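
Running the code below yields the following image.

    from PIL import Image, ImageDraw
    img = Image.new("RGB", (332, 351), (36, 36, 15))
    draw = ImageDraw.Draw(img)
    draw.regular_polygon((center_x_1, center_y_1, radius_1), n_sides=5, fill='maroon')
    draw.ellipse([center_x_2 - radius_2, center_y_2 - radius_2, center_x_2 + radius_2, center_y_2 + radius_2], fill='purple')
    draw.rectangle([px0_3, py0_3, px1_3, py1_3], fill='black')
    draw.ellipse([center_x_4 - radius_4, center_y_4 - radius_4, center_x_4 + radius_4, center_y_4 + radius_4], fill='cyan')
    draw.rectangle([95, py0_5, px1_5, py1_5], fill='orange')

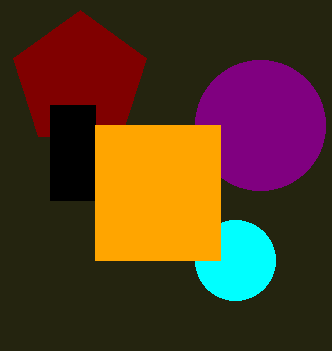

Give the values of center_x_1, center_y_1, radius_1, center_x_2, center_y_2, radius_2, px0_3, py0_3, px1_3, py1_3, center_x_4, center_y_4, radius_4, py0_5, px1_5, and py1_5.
center_x_1 = 80, center_y_1 = 80, radius_1 = 70, center_x_2 = 260, center_y_2 = 125, radius_2 = 65, px0_3 = 50, py0_3 = 105, px1_3 = 95, py1_3 = 200, center_x_4 = 235, center_y_4 = 260, radius_4 = 40, py0_5 = 125, px1_5 = 220, py1_5 = 260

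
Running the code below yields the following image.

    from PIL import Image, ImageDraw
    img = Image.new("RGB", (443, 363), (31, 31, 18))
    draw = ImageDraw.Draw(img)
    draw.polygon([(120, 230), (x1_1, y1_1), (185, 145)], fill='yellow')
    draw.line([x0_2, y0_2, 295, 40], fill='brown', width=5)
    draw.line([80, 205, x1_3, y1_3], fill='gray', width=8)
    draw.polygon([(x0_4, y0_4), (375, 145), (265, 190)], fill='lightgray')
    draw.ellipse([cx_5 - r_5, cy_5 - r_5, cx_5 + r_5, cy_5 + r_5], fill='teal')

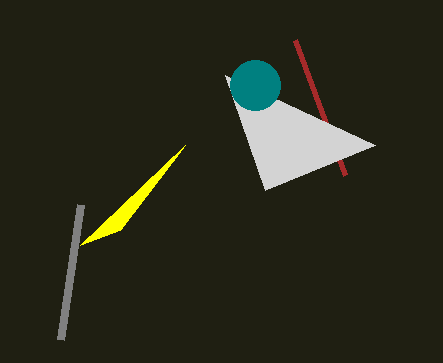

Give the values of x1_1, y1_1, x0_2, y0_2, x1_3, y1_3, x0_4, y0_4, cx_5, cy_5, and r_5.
x1_1 = 80; y1_1 = 245; x0_2 = 345; y0_2 = 175; x1_3 = 60; y1_3 = 340; x0_4 = 225; y0_4 = 75; cx_5 = 255; cy_5 = 85; r_5 = 25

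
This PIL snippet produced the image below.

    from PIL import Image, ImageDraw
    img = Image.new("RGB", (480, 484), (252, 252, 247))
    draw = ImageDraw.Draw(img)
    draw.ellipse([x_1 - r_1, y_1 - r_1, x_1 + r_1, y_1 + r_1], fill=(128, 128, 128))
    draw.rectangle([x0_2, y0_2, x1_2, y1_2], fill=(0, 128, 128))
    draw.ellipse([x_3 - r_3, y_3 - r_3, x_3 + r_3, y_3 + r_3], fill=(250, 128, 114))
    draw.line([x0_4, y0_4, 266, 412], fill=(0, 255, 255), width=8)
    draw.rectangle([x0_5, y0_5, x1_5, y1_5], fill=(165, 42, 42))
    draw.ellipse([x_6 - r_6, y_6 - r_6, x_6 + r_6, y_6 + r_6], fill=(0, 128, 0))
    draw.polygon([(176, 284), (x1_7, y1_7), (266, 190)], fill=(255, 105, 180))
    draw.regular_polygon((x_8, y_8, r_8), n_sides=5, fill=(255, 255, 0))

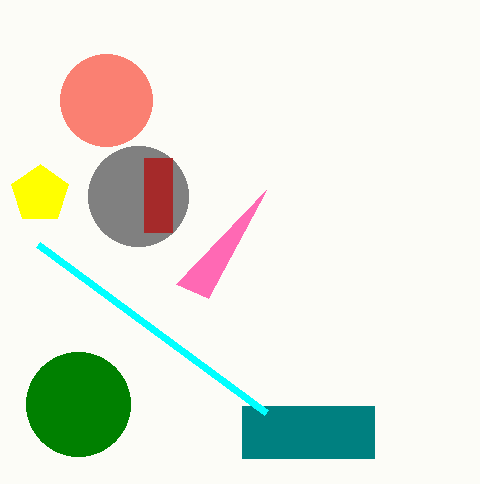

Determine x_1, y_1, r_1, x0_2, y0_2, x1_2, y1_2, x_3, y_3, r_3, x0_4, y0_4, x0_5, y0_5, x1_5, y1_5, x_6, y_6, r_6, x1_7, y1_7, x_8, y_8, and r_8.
x_1 = 138; y_1 = 196; r_1 = 50; x0_2 = 242; y0_2 = 406; x1_2 = 374; y1_2 = 458; x_3 = 106; y_3 = 100; r_3 = 46; x0_4 = 38; y0_4 = 244; x0_5 = 144; y0_5 = 158; x1_5 = 172; y1_5 = 232; x_6 = 78; y_6 = 404; r_6 = 52; x1_7 = 208; y1_7 = 298; x_8 = 40; y_8 = 194; r_8 = 30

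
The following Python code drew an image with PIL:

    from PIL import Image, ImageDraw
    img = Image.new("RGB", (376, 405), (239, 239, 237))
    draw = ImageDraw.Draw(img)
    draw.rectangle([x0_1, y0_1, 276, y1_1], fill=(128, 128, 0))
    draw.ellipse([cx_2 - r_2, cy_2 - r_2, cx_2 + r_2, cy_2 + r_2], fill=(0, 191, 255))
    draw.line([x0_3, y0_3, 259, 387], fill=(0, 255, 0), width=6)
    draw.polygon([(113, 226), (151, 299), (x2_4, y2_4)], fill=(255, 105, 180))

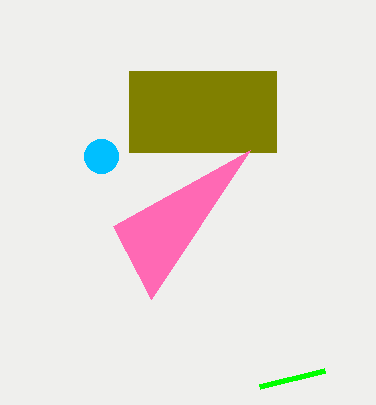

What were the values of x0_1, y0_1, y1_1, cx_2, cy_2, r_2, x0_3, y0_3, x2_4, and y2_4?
x0_1 = 129
y0_1 = 71
y1_1 = 152
cx_2 = 101
cy_2 = 156
r_2 = 17
x0_3 = 324
y0_3 = 371
x2_4 = 250
y2_4 = 150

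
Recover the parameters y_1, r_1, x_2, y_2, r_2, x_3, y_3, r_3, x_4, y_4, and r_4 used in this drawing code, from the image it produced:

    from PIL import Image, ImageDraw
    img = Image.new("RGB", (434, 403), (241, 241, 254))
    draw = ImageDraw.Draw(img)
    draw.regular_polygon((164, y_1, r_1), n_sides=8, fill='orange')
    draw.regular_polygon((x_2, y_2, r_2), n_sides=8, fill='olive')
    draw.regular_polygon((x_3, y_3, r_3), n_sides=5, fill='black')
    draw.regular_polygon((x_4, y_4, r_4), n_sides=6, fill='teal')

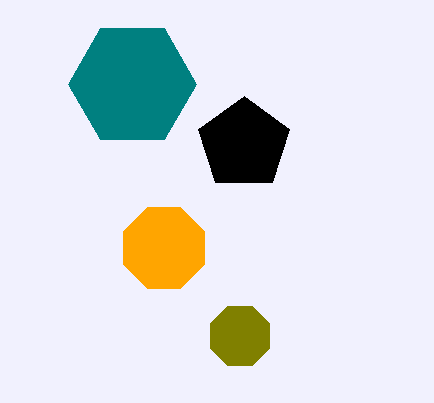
y_1 = 248; r_1 = 44; x_2 = 240; y_2 = 336; r_2 = 32; x_3 = 244; y_3 = 144; r_3 = 48; x_4 = 132; y_4 = 84; r_4 = 64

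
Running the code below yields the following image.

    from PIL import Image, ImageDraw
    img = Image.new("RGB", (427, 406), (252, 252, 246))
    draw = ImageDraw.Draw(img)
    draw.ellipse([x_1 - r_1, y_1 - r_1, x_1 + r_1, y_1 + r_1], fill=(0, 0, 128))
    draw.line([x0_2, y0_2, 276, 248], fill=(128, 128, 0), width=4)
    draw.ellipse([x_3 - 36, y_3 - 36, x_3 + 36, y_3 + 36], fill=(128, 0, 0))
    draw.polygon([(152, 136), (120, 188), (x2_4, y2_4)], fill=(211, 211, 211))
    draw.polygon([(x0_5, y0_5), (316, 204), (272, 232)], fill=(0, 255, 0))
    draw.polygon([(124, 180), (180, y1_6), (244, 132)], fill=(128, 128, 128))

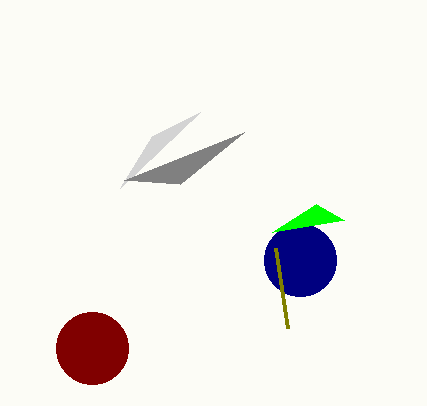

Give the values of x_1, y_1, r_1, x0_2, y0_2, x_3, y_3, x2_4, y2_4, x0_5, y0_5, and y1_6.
x_1 = 300, y_1 = 260, r_1 = 36, x0_2 = 288, y0_2 = 328, x_3 = 92, y_3 = 348, x2_4 = 200, y2_4 = 112, x0_5 = 344, y0_5 = 220, y1_6 = 184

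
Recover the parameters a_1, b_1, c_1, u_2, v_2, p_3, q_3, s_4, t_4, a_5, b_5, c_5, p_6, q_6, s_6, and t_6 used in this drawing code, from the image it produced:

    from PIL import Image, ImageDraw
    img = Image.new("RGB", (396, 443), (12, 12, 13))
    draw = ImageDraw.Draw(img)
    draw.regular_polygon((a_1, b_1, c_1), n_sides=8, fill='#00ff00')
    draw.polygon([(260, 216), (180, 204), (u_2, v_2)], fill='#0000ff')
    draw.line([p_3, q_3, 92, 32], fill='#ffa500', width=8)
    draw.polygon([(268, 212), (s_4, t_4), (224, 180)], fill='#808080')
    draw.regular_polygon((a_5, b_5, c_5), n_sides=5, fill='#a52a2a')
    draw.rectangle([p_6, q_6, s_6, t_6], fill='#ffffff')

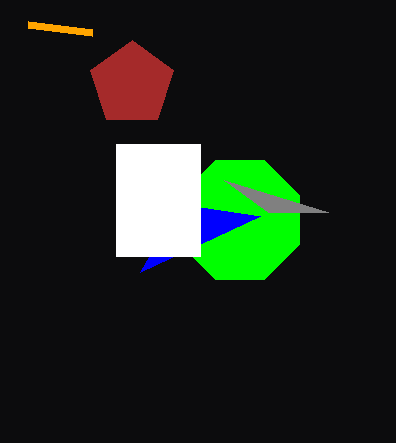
a_1 = 240; b_1 = 220; c_1 = 64; u_2 = 140; v_2 = 272; p_3 = 28; q_3 = 24; s_4 = 328; t_4 = 212; a_5 = 132; b_5 = 84; c_5 = 44; p_6 = 116; q_6 = 144; s_6 = 200; t_6 = 256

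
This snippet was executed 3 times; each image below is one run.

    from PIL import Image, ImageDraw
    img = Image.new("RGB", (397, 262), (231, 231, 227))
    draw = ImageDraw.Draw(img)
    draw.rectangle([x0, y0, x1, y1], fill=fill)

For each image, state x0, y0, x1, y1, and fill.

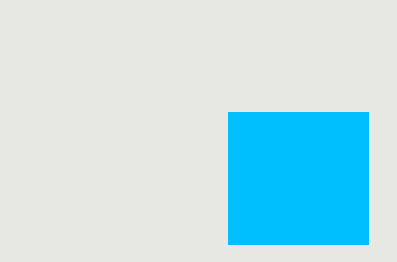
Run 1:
x0 = 228, y0 = 112, x1 = 368, y1 = 244, fill = 'deepskyblue'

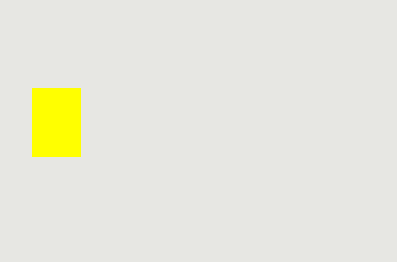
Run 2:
x0 = 32; y0 = 88; x1 = 80; y1 = 156; fill = 'yellow'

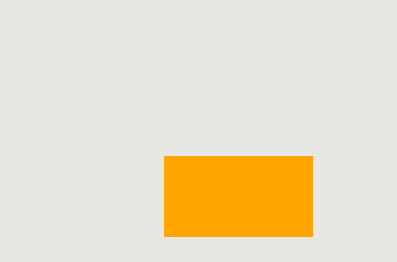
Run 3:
x0 = 164; y0 = 156; x1 = 312; y1 = 236; fill = 'orange'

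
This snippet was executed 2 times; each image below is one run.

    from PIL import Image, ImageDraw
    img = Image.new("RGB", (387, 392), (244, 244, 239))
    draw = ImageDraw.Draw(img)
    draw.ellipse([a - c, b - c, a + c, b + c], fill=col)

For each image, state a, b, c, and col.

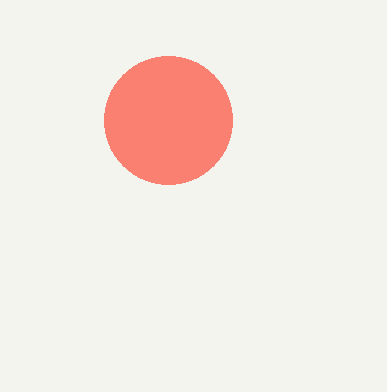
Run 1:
a = 168
b = 120
c = 64
col = 'salmon'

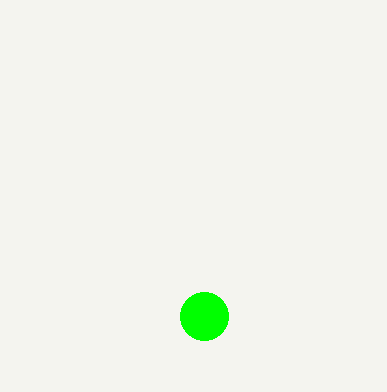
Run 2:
a = 204; b = 316; c = 24; col = 'lime'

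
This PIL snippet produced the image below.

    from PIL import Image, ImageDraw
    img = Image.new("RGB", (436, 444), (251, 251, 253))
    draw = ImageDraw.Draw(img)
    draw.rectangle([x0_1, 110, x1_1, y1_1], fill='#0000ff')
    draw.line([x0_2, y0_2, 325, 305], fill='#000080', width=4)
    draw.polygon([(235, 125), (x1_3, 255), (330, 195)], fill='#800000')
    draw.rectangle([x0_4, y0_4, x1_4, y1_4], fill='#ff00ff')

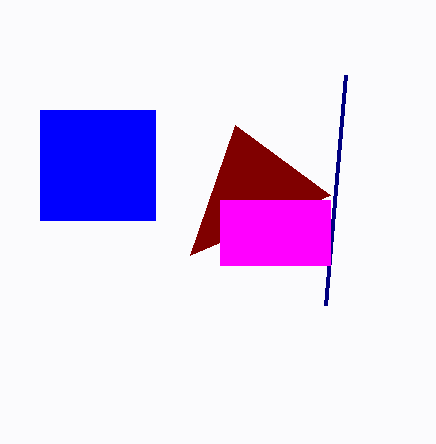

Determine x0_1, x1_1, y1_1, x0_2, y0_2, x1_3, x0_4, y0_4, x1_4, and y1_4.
x0_1 = 40; x1_1 = 155; y1_1 = 220; x0_2 = 345; y0_2 = 75; x1_3 = 190; x0_4 = 220; y0_4 = 200; x1_4 = 330; y1_4 = 265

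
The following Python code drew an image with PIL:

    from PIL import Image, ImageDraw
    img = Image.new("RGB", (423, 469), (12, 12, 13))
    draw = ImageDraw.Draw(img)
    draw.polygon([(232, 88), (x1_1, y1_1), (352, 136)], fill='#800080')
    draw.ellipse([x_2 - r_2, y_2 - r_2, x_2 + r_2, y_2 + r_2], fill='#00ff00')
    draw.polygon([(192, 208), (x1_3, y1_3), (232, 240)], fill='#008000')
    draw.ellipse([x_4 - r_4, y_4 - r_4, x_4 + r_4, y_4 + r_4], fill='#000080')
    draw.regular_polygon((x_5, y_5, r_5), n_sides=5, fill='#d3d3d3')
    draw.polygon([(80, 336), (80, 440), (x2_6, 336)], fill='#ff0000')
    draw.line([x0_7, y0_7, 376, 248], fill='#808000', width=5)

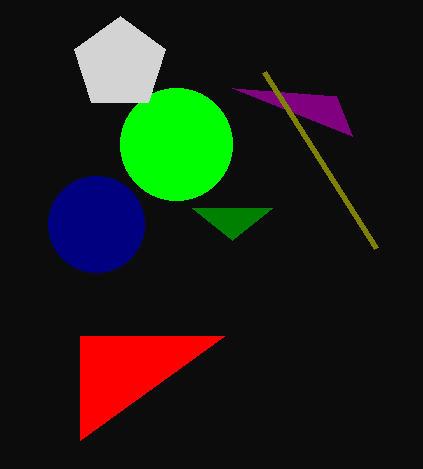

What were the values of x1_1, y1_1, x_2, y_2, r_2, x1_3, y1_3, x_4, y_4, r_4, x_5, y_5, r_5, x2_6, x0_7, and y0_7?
x1_1 = 336; y1_1 = 96; x_2 = 176; y_2 = 144; r_2 = 56; x1_3 = 272; y1_3 = 208; x_4 = 96; y_4 = 224; r_4 = 48; x_5 = 120; y_5 = 64; r_5 = 48; x2_6 = 224; x0_7 = 264; y0_7 = 72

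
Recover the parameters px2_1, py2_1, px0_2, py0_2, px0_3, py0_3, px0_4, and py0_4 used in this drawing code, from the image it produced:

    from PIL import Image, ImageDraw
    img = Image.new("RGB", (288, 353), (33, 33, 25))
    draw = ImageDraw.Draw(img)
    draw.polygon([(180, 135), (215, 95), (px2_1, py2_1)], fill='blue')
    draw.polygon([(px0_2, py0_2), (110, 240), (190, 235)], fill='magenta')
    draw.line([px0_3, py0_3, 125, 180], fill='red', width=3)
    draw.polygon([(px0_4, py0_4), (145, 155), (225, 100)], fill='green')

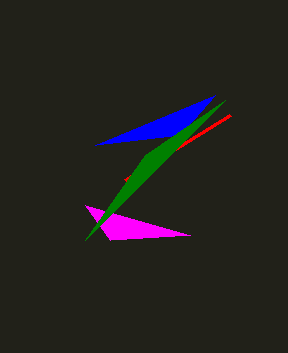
px2_1 = 95
py2_1 = 145
px0_2 = 85
py0_2 = 205
px0_3 = 230
py0_3 = 115
px0_4 = 85
py0_4 = 240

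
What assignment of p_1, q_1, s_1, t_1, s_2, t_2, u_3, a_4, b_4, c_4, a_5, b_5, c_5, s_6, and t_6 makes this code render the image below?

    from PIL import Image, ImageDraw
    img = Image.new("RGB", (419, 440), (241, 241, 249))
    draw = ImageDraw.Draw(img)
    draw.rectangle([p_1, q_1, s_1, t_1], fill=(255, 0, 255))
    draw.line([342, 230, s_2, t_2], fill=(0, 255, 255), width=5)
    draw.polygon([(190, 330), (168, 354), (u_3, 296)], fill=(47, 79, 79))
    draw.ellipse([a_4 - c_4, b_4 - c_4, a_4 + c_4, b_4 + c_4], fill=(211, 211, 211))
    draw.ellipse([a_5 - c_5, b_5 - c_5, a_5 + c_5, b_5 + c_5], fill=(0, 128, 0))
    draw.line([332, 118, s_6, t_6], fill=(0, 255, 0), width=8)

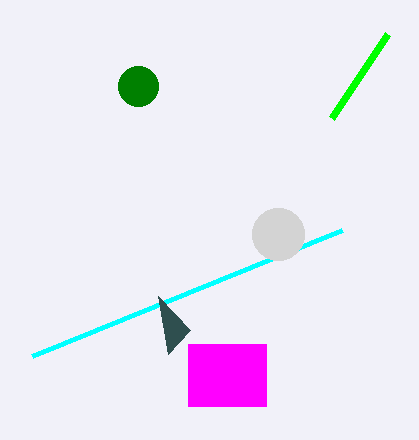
p_1 = 188; q_1 = 344; s_1 = 266; t_1 = 406; s_2 = 32; t_2 = 356; u_3 = 158; a_4 = 278; b_4 = 234; c_4 = 26; a_5 = 138; b_5 = 86; c_5 = 20; s_6 = 388; t_6 = 34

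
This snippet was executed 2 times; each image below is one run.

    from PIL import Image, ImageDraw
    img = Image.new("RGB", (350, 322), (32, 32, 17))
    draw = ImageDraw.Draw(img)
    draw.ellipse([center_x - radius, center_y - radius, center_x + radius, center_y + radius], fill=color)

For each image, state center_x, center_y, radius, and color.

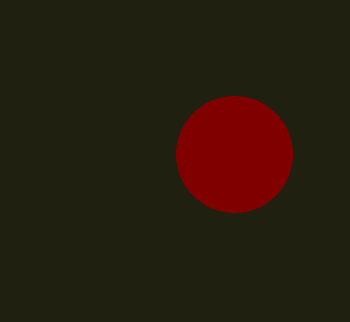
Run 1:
center_x = 234, center_y = 154, radius = 58, color = 'maroon'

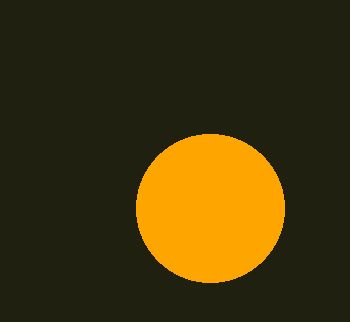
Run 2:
center_x = 210; center_y = 208; radius = 74; color = 'orange'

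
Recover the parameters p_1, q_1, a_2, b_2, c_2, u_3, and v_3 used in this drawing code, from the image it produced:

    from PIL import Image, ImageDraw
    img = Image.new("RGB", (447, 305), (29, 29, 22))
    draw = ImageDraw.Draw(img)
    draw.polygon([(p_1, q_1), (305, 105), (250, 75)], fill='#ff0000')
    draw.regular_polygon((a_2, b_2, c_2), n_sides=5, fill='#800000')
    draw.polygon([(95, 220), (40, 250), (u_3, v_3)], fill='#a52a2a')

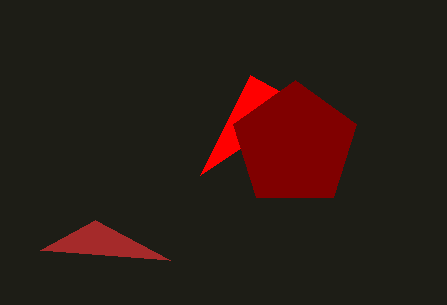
p_1 = 200; q_1 = 175; a_2 = 295; b_2 = 145; c_2 = 65; u_3 = 170; v_3 = 260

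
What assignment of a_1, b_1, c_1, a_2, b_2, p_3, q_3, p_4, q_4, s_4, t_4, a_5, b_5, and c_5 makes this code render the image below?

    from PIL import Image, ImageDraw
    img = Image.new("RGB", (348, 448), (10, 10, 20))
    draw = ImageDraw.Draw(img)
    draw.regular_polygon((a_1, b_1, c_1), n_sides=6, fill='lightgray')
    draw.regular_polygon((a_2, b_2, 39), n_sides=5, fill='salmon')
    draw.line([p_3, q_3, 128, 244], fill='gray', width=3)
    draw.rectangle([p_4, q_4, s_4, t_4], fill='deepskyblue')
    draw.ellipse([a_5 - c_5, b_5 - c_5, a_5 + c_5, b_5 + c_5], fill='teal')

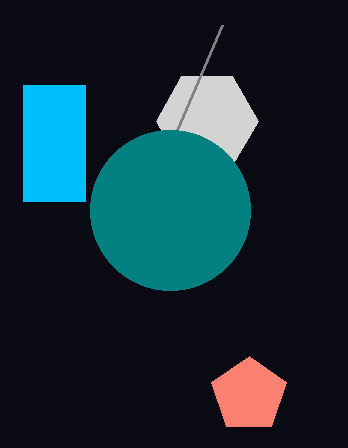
a_1 = 207, b_1 = 121, c_1 = 51, a_2 = 249, b_2 = 395, p_3 = 222, q_3 = 25, p_4 = 23, q_4 = 85, s_4 = 85, t_4 = 201, a_5 = 170, b_5 = 210, c_5 = 80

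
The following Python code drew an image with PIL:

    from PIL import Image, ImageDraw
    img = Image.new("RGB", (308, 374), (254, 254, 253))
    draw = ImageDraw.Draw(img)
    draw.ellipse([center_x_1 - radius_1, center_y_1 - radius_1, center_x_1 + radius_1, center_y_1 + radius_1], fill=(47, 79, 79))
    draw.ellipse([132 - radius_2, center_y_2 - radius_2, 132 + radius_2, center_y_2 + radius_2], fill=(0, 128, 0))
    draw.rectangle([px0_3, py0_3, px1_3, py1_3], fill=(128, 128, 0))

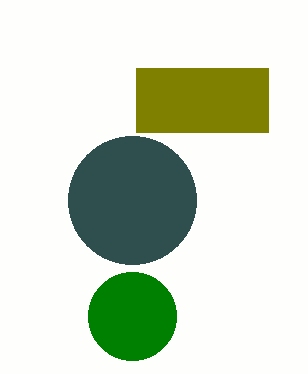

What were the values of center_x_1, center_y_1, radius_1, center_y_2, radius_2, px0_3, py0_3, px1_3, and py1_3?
center_x_1 = 132
center_y_1 = 200
radius_1 = 64
center_y_2 = 316
radius_2 = 44
px0_3 = 136
py0_3 = 68
px1_3 = 268
py1_3 = 132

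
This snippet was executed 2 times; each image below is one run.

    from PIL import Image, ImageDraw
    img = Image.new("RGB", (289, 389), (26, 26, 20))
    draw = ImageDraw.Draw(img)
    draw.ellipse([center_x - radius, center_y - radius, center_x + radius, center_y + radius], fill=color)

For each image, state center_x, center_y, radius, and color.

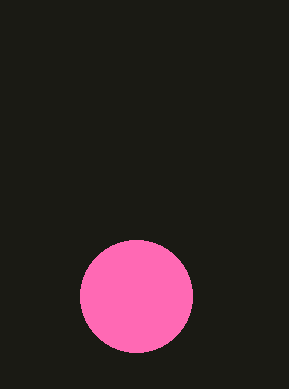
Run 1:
center_x = 136; center_y = 296; radius = 56; color = 'hotpink'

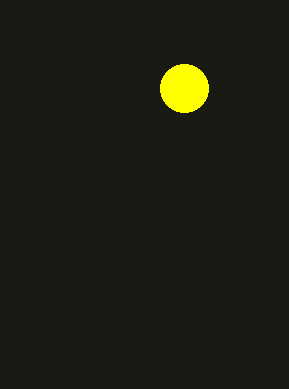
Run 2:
center_x = 184; center_y = 88; radius = 24; color = 'yellow'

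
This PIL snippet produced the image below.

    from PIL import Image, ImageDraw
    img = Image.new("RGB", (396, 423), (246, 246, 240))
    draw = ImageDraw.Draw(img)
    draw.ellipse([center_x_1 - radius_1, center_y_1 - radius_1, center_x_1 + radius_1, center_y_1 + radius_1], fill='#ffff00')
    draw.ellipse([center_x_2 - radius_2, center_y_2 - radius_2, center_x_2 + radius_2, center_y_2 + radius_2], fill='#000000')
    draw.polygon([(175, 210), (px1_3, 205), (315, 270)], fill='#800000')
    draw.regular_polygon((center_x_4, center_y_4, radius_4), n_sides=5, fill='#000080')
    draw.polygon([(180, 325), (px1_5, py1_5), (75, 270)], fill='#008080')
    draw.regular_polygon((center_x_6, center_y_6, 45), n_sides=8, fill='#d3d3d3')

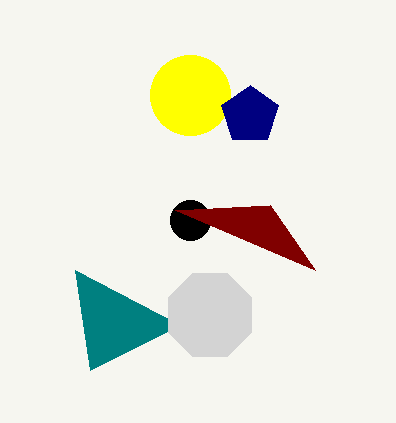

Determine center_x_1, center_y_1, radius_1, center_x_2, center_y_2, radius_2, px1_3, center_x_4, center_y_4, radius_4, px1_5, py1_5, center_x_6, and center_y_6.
center_x_1 = 190; center_y_1 = 95; radius_1 = 40; center_x_2 = 190; center_y_2 = 220; radius_2 = 20; px1_3 = 270; center_x_4 = 250; center_y_4 = 115; radius_4 = 30; px1_5 = 90; py1_5 = 370; center_x_6 = 210; center_y_6 = 315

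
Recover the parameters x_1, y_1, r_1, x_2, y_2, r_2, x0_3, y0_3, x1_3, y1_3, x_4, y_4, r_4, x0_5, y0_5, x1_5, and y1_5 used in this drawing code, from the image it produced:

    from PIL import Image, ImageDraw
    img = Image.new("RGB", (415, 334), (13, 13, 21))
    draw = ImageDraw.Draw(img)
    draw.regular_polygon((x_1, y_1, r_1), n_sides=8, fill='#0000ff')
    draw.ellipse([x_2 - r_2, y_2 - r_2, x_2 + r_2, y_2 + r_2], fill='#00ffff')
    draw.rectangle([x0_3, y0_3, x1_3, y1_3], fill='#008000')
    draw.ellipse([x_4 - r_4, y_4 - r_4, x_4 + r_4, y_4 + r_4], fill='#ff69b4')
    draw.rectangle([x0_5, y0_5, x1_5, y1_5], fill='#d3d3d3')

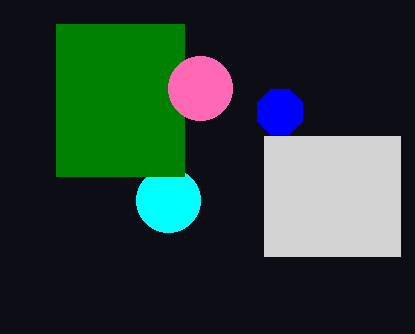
x_1 = 280
y_1 = 112
r_1 = 24
x_2 = 168
y_2 = 200
r_2 = 32
x0_3 = 56
y0_3 = 24
x1_3 = 184
y1_3 = 176
x_4 = 200
y_4 = 88
r_4 = 32
x0_5 = 264
y0_5 = 136
x1_5 = 400
y1_5 = 256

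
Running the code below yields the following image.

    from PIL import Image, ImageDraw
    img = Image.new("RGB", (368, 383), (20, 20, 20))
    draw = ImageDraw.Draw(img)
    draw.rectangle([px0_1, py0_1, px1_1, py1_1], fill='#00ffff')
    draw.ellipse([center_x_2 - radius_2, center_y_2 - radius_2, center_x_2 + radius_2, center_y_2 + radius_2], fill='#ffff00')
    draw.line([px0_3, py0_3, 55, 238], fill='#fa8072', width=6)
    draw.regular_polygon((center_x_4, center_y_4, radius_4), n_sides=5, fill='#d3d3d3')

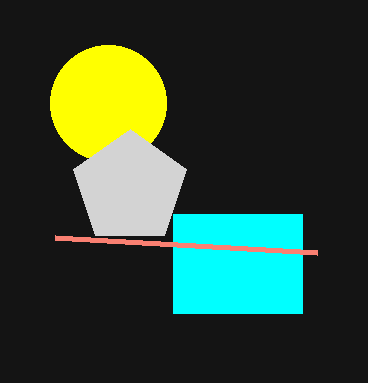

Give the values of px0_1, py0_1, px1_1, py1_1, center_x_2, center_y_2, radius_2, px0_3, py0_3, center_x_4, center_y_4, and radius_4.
px0_1 = 173
py0_1 = 214
px1_1 = 302
py1_1 = 313
center_x_2 = 108
center_y_2 = 103
radius_2 = 58
px0_3 = 317
py0_3 = 253
center_x_4 = 130
center_y_4 = 188
radius_4 = 59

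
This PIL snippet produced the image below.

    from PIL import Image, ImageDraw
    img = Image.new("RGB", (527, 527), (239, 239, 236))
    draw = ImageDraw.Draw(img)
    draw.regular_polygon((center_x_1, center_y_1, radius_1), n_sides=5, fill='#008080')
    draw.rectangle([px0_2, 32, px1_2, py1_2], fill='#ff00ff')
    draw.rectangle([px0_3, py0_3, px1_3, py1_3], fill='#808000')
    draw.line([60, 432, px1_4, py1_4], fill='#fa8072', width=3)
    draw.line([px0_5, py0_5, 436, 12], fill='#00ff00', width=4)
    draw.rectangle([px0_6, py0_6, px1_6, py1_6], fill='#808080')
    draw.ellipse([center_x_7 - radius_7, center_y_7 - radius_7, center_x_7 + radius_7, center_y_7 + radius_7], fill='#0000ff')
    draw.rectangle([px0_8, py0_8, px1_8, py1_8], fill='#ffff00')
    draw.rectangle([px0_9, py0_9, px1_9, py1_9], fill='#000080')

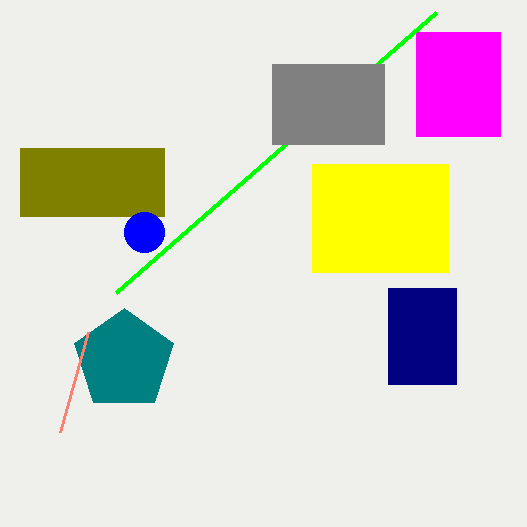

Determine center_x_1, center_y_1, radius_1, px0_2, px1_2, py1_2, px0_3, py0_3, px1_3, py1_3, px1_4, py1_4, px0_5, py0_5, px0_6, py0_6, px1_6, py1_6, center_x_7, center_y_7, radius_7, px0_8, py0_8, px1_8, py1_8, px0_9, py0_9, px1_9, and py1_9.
center_x_1 = 124
center_y_1 = 360
radius_1 = 52
px0_2 = 416
px1_2 = 500
py1_2 = 136
px0_3 = 20
py0_3 = 148
px1_3 = 164
py1_3 = 216
px1_4 = 88
py1_4 = 332
px0_5 = 116
py0_5 = 292
px0_6 = 272
py0_6 = 64
px1_6 = 384
py1_6 = 144
center_x_7 = 144
center_y_7 = 232
radius_7 = 20
px0_8 = 312
py0_8 = 164
px1_8 = 448
py1_8 = 272
px0_9 = 388
py0_9 = 288
px1_9 = 456
py1_9 = 384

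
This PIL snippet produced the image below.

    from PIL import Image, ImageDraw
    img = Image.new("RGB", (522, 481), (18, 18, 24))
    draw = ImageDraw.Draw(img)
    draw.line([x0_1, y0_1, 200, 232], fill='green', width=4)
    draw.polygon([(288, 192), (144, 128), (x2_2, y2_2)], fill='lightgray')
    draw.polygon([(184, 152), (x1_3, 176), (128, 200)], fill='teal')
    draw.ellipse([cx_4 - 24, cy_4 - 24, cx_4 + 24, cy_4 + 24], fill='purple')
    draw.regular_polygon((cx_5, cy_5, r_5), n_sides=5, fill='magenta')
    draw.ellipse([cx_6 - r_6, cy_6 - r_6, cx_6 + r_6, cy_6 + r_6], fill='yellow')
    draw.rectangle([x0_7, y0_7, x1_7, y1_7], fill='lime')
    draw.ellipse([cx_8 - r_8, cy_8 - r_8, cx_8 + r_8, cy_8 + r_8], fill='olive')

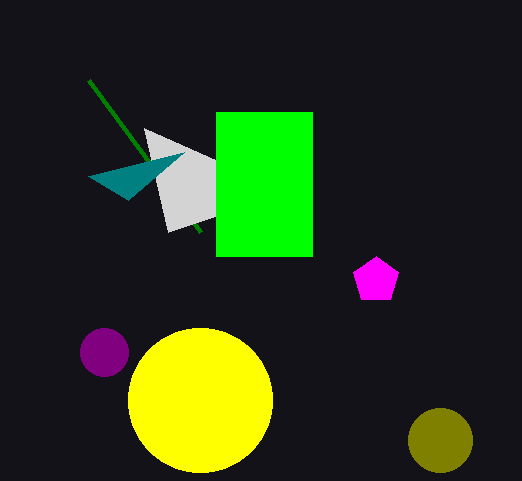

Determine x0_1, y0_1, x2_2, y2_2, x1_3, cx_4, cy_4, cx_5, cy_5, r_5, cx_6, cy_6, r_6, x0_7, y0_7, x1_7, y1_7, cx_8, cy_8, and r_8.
x0_1 = 88, y0_1 = 80, x2_2 = 168, y2_2 = 232, x1_3 = 88, cx_4 = 104, cy_4 = 352, cx_5 = 376, cy_5 = 280, r_5 = 24, cx_6 = 200, cy_6 = 400, r_6 = 72, x0_7 = 216, y0_7 = 112, x1_7 = 312, y1_7 = 256, cx_8 = 440, cy_8 = 440, r_8 = 32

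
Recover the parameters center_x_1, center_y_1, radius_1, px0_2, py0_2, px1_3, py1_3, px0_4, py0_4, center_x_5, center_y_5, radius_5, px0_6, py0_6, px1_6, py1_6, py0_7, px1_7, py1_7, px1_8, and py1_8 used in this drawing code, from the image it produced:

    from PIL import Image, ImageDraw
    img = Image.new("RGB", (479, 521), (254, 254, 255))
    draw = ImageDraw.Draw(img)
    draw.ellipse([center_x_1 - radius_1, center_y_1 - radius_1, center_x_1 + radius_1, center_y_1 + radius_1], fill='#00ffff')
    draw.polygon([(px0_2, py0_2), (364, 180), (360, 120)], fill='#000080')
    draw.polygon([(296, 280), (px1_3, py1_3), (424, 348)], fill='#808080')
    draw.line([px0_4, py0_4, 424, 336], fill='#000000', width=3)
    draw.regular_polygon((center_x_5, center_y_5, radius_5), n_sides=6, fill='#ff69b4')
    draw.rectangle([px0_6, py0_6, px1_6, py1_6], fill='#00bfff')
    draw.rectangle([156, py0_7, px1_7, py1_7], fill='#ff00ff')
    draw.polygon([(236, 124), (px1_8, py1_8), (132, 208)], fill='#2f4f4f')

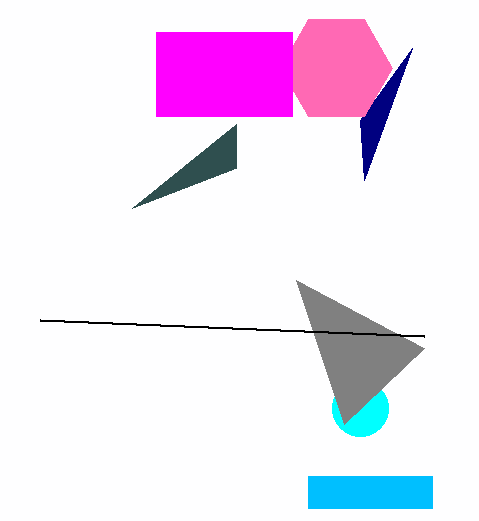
center_x_1 = 360; center_y_1 = 408; radius_1 = 28; px0_2 = 412; py0_2 = 48; px1_3 = 344; py1_3 = 424; px0_4 = 40; py0_4 = 320; center_x_5 = 336; center_y_5 = 68; radius_5 = 56; px0_6 = 308; py0_6 = 476; px1_6 = 432; py1_6 = 508; py0_7 = 32; px1_7 = 292; py1_7 = 116; px1_8 = 236; py1_8 = 168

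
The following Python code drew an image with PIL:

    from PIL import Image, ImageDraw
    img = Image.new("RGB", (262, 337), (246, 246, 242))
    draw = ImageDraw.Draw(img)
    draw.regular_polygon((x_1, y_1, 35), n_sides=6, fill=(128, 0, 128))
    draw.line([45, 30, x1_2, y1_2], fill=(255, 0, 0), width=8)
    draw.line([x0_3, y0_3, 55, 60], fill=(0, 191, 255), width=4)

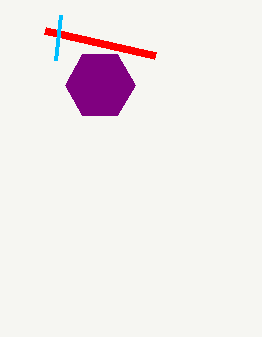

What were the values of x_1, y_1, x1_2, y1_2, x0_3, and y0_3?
x_1 = 100; y_1 = 85; x1_2 = 155; y1_2 = 55; x0_3 = 60; y0_3 = 15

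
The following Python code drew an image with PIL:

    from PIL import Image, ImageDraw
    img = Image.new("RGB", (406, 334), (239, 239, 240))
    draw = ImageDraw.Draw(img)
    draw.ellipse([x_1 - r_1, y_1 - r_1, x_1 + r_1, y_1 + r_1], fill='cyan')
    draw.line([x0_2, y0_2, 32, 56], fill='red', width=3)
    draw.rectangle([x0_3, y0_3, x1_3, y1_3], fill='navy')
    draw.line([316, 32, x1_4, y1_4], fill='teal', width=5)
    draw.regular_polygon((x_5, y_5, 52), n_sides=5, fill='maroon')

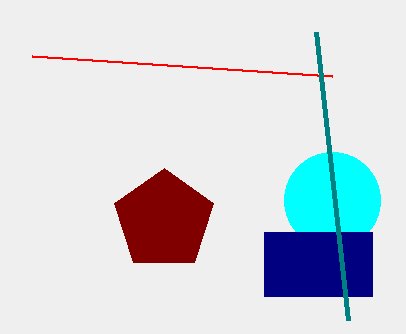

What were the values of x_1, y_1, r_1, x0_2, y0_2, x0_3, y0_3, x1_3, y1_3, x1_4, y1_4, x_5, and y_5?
x_1 = 332, y_1 = 200, r_1 = 48, x0_2 = 332, y0_2 = 76, x0_3 = 264, y0_3 = 232, x1_3 = 372, y1_3 = 296, x1_4 = 348, y1_4 = 320, x_5 = 164, y_5 = 220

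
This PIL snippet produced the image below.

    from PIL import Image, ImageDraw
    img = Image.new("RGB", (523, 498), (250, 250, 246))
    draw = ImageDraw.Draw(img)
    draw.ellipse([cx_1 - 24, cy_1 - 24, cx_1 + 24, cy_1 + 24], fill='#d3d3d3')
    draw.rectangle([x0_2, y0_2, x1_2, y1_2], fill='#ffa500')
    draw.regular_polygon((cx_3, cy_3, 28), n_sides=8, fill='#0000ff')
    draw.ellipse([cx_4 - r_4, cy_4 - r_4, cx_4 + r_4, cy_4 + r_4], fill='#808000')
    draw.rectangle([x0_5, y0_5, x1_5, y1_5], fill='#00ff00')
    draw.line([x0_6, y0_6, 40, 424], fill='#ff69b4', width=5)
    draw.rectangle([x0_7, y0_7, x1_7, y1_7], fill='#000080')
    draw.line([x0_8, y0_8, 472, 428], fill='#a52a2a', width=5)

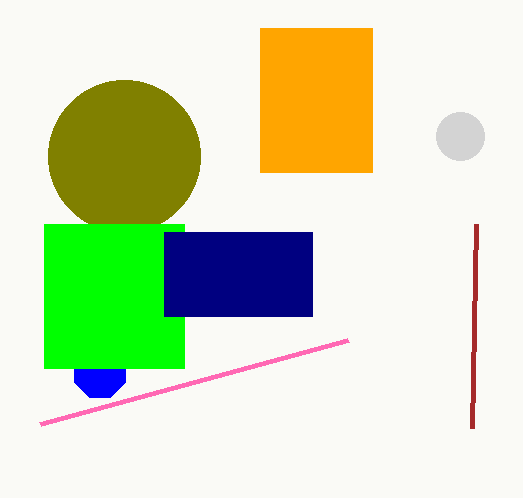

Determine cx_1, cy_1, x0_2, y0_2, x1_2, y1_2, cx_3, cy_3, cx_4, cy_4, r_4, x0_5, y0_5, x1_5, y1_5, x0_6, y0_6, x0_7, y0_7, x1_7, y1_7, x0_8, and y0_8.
cx_1 = 460, cy_1 = 136, x0_2 = 260, y0_2 = 28, x1_2 = 372, y1_2 = 172, cx_3 = 100, cy_3 = 372, cx_4 = 124, cy_4 = 156, r_4 = 76, x0_5 = 44, y0_5 = 224, x1_5 = 184, y1_5 = 368, x0_6 = 348, y0_6 = 340, x0_7 = 164, y0_7 = 232, x1_7 = 312, y1_7 = 316, x0_8 = 476, y0_8 = 224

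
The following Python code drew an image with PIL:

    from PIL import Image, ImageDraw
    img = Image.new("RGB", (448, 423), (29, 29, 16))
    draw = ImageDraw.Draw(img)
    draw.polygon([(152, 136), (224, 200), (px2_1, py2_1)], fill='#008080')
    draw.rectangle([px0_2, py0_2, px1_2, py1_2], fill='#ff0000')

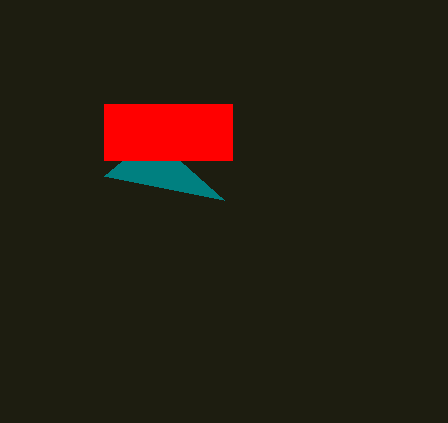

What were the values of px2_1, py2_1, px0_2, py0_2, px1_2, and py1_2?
px2_1 = 104; py2_1 = 176; px0_2 = 104; py0_2 = 104; px1_2 = 232; py1_2 = 160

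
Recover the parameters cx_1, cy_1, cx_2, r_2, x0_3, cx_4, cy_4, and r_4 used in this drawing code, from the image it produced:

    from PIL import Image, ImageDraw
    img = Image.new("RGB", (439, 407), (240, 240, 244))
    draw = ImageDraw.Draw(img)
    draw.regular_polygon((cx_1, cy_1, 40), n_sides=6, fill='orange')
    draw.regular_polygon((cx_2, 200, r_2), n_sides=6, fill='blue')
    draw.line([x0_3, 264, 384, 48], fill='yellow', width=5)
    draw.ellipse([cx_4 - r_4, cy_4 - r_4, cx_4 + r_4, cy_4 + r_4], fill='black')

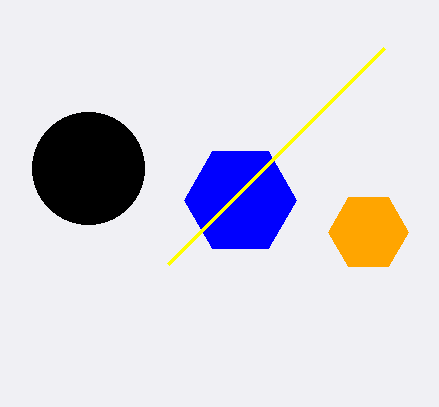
cx_1 = 368; cy_1 = 232; cx_2 = 240; r_2 = 56; x0_3 = 168; cx_4 = 88; cy_4 = 168; r_4 = 56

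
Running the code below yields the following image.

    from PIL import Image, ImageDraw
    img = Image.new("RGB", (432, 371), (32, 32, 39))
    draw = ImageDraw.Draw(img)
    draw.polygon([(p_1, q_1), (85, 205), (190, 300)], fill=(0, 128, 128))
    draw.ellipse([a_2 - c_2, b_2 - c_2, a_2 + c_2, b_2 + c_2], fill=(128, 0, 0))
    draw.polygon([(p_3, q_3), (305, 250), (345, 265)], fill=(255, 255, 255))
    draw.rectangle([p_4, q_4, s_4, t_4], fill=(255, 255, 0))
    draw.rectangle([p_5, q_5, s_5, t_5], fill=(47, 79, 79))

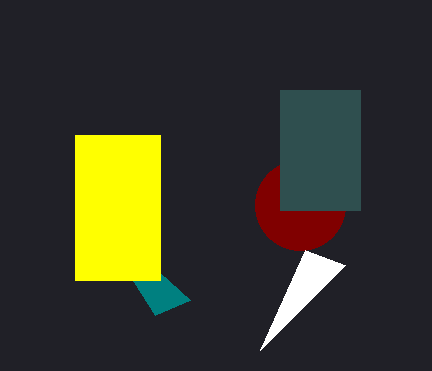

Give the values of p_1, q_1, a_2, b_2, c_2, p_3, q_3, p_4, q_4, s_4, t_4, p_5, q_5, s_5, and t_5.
p_1 = 155; q_1 = 315; a_2 = 300; b_2 = 205; c_2 = 45; p_3 = 260; q_3 = 350; p_4 = 75; q_4 = 135; s_4 = 160; t_4 = 280; p_5 = 280; q_5 = 90; s_5 = 360; t_5 = 210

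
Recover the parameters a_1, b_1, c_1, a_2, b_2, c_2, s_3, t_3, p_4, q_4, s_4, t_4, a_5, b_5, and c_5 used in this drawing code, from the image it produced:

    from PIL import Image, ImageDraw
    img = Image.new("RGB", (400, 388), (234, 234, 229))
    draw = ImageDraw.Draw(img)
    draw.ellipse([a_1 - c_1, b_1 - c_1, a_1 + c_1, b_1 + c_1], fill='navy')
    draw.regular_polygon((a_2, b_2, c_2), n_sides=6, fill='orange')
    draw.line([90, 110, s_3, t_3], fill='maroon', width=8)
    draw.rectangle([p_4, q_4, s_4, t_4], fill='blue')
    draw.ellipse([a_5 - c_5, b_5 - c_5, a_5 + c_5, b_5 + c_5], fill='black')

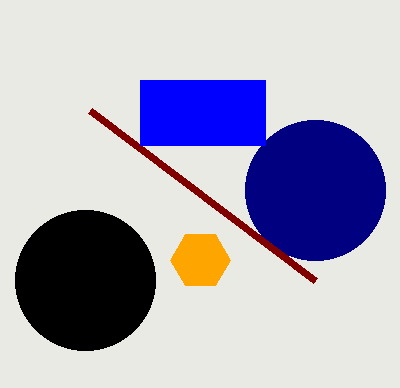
a_1 = 315, b_1 = 190, c_1 = 70, a_2 = 200, b_2 = 260, c_2 = 30, s_3 = 315, t_3 = 280, p_4 = 140, q_4 = 80, s_4 = 265, t_4 = 145, a_5 = 85, b_5 = 280, c_5 = 70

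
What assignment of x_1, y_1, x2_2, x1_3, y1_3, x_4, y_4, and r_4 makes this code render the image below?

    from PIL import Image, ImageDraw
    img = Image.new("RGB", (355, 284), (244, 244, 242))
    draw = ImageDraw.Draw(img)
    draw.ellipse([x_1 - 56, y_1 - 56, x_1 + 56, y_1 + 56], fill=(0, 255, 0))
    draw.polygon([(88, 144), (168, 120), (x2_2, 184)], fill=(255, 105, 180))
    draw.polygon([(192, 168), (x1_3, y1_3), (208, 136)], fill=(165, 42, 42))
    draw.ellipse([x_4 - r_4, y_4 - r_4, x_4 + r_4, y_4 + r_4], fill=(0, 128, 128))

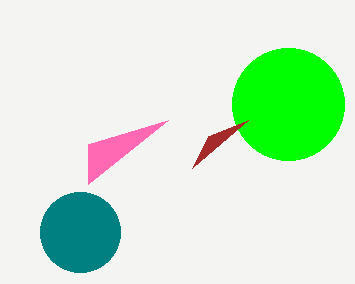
x_1 = 288
y_1 = 104
x2_2 = 88
x1_3 = 248
y1_3 = 120
x_4 = 80
y_4 = 232
r_4 = 40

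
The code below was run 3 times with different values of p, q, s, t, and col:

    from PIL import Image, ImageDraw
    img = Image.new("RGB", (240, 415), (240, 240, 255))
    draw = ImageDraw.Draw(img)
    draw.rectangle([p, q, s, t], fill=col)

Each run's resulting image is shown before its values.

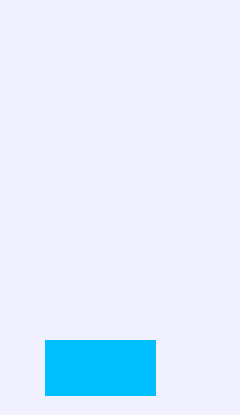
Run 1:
p = 45, q = 340, s = 155, t = 395, col = 'deepskyblue'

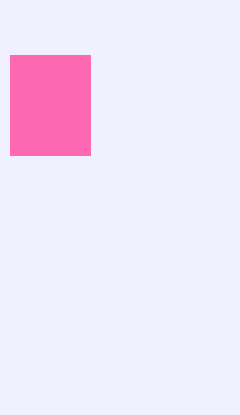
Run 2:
p = 10, q = 55, s = 90, t = 155, col = 'hotpink'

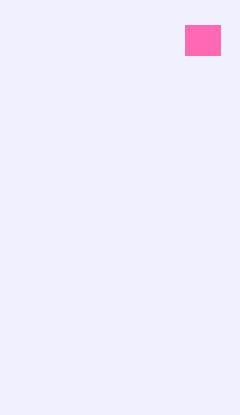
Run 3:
p = 185
q = 25
s = 220
t = 55
col = 'hotpink'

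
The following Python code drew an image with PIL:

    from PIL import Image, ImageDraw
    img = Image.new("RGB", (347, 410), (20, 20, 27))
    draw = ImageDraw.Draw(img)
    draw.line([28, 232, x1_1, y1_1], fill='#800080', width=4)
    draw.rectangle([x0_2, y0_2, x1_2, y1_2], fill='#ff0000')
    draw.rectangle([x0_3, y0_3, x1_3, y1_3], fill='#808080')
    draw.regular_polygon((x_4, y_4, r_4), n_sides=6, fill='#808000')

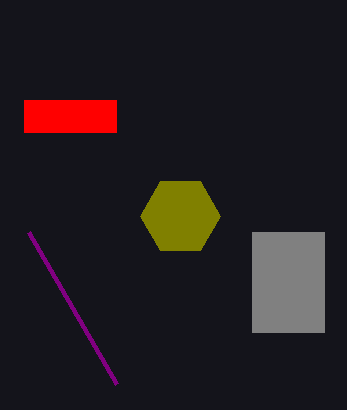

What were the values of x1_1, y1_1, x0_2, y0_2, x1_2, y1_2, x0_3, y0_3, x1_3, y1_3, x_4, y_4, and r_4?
x1_1 = 116; y1_1 = 384; x0_2 = 24; y0_2 = 100; x1_2 = 116; y1_2 = 132; x0_3 = 252; y0_3 = 232; x1_3 = 324; y1_3 = 332; x_4 = 180; y_4 = 216; r_4 = 40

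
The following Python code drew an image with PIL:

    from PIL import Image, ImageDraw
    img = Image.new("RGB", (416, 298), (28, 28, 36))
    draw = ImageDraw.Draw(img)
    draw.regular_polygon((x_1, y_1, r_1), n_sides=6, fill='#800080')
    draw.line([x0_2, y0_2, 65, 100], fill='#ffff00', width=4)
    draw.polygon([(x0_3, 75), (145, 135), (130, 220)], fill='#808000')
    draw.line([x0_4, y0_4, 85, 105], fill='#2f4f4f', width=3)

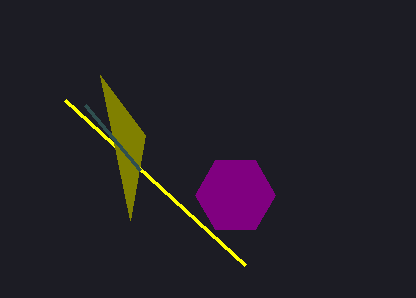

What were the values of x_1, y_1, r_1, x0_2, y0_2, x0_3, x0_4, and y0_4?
x_1 = 235; y_1 = 195; r_1 = 40; x0_2 = 245; y0_2 = 265; x0_3 = 100; x0_4 = 140; y0_4 = 170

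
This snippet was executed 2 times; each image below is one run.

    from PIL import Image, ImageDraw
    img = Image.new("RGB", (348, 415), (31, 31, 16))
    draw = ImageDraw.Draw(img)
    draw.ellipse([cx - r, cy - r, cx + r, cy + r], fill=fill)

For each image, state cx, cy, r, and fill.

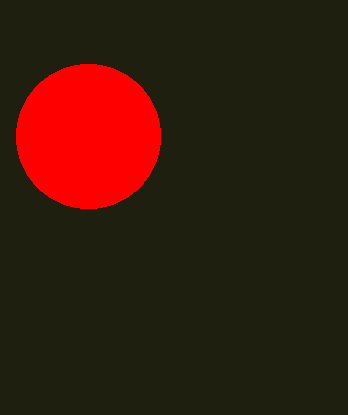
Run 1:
cx = 88; cy = 136; r = 72; fill = 'red'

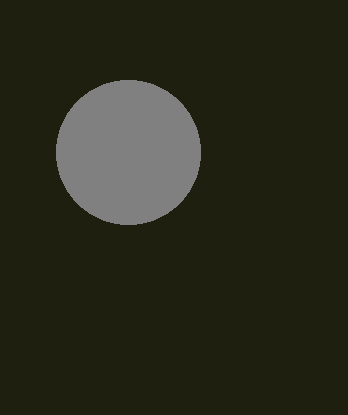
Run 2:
cx = 128; cy = 152; r = 72; fill = 'gray'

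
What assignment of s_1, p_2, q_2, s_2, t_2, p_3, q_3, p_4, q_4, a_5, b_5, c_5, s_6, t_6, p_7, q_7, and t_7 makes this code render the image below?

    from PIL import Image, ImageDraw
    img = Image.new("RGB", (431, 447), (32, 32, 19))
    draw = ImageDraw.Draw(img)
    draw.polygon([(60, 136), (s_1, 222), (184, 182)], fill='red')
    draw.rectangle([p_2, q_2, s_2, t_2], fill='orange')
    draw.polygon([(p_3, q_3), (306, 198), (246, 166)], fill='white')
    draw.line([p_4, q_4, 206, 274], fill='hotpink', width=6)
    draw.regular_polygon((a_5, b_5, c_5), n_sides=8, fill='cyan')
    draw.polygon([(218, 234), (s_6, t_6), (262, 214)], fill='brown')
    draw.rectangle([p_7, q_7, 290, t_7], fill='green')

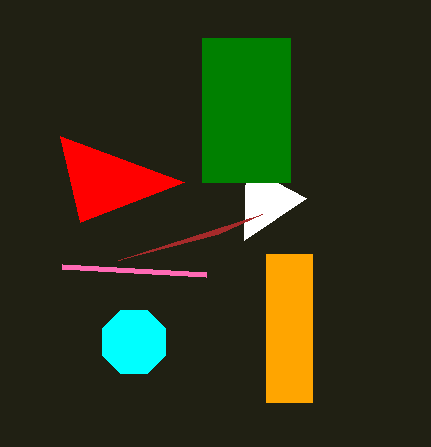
s_1 = 80; p_2 = 266; q_2 = 254; s_2 = 312; t_2 = 402; p_3 = 244; q_3 = 240; p_4 = 62; q_4 = 266; a_5 = 134; b_5 = 342; c_5 = 34; s_6 = 118; t_6 = 260; p_7 = 202; q_7 = 38; t_7 = 182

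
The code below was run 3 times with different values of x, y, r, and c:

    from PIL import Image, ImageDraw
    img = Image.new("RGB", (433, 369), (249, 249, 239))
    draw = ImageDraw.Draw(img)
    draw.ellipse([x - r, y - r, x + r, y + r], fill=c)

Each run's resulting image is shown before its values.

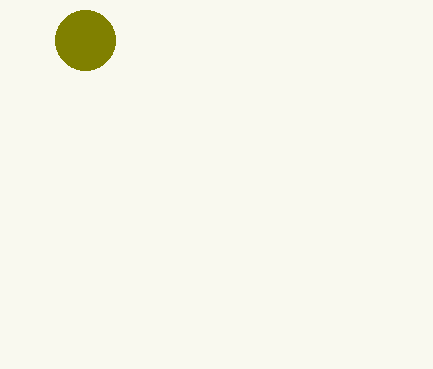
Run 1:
x = 85
y = 40
r = 30
c = 'olive'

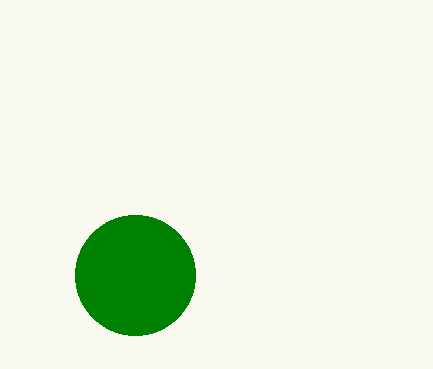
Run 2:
x = 135; y = 275; r = 60; c = 'green'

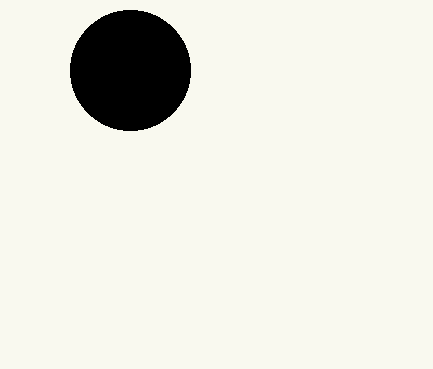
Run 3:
x = 130
y = 70
r = 60
c = 'black'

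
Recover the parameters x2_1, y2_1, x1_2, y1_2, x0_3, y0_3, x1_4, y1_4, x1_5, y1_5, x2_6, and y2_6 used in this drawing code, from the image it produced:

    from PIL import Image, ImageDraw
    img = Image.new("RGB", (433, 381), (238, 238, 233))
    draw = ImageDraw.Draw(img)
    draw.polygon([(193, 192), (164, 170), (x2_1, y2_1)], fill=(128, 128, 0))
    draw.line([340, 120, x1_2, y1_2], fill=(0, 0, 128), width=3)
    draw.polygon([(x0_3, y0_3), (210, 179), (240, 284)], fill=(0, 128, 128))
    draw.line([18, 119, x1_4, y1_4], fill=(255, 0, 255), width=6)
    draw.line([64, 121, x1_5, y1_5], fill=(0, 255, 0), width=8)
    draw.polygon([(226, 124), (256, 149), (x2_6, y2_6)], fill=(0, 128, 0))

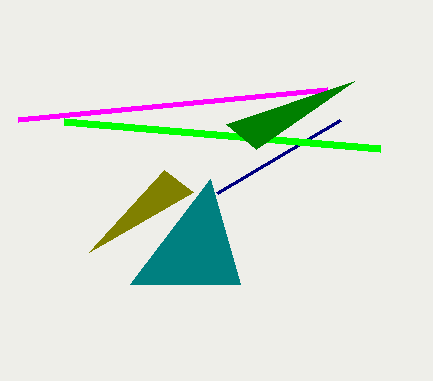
x2_1 = 89; y2_1 = 252; x1_2 = 217; y1_2 = 193; x0_3 = 130; y0_3 = 284; x1_4 = 327; y1_4 = 89; x1_5 = 380; y1_5 = 148; x2_6 = 354; y2_6 = 81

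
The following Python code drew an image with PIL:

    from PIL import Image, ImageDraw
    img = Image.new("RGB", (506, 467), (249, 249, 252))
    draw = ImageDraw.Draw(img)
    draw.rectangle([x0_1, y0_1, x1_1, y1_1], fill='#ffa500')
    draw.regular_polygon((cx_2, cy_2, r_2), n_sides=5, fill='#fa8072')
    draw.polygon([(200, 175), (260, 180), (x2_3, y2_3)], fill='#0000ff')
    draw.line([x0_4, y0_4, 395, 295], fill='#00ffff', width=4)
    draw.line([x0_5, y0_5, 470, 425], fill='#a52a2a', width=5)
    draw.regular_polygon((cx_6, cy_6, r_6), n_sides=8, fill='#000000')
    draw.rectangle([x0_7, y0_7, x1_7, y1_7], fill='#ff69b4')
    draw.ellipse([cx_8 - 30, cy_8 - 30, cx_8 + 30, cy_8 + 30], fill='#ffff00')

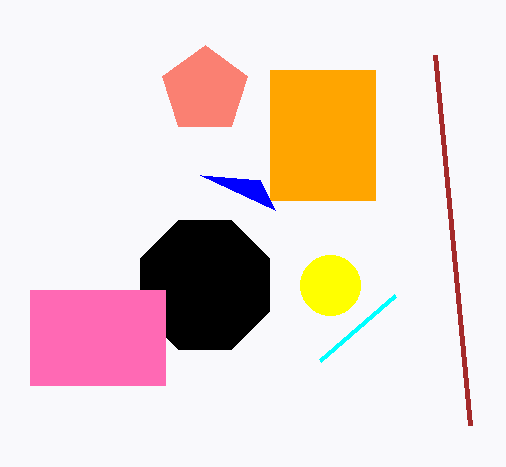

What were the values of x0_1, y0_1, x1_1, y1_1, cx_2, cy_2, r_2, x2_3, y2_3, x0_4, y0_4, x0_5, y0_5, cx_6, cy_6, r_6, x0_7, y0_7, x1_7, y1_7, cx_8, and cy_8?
x0_1 = 270
y0_1 = 70
x1_1 = 375
y1_1 = 200
cx_2 = 205
cy_2 = 90
r_2 = 45
x2_3 = 275
y2_3 = 210
x0_4 = 320
y0_4 = 360
x0_5 = 435
y0_5 = 55
cx_6 = 205
cy_6 = 285
r_6 = 70
x0_7 = 30
y0_7 = 290
x1_7 = 165
y1_7 = 385
cx_8 = 330
cy_8 = 285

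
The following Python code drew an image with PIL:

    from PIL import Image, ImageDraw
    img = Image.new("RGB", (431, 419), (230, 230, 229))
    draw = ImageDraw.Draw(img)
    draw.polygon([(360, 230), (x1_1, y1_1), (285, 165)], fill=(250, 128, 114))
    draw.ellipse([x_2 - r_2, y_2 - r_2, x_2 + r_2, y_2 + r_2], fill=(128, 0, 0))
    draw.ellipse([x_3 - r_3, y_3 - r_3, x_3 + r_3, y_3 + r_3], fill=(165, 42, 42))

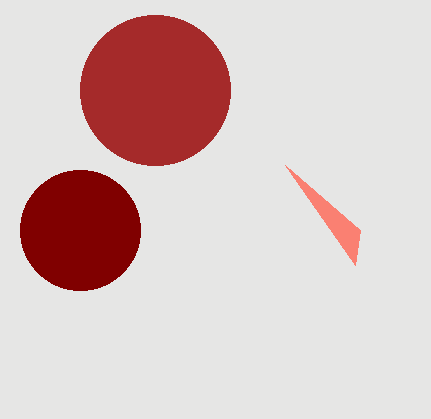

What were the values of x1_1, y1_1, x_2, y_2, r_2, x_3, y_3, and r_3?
x1_1 = 355
y1_1 = 265
x_2 = 80
y_2 = 230
r_2 = 60
x_3 = 155
y_3 = 90
r_3 = 75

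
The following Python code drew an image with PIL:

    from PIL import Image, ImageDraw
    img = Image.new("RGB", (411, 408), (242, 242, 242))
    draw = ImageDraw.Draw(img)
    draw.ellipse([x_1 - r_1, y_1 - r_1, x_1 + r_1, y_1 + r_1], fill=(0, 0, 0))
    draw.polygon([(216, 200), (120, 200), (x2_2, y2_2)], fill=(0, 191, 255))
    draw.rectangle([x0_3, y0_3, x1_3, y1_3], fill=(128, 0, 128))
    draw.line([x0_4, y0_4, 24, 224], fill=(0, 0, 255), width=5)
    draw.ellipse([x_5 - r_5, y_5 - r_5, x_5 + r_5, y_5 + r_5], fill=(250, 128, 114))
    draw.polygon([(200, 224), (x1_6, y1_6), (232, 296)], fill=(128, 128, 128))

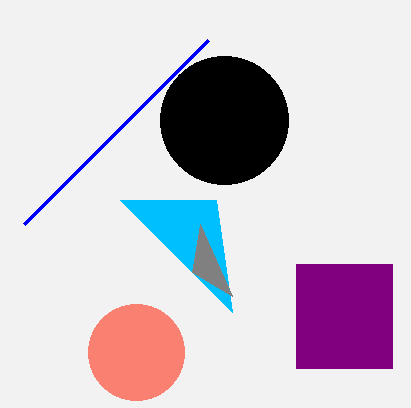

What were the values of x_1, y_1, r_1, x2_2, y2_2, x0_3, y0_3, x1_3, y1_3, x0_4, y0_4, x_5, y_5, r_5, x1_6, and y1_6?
x_1 = 224; y_1 = 120; r_1 = 64; x2_2 = 232; y2_2 = 312; x0_3 = 296; y0_3 = 264; x1_3 = 392; y1_3 = 368; x0_4 = 208; y0_4 = 40; x_5 = 136; y_5 = 352; r_5 = 48; x1_6 = 192; y1_6 = 272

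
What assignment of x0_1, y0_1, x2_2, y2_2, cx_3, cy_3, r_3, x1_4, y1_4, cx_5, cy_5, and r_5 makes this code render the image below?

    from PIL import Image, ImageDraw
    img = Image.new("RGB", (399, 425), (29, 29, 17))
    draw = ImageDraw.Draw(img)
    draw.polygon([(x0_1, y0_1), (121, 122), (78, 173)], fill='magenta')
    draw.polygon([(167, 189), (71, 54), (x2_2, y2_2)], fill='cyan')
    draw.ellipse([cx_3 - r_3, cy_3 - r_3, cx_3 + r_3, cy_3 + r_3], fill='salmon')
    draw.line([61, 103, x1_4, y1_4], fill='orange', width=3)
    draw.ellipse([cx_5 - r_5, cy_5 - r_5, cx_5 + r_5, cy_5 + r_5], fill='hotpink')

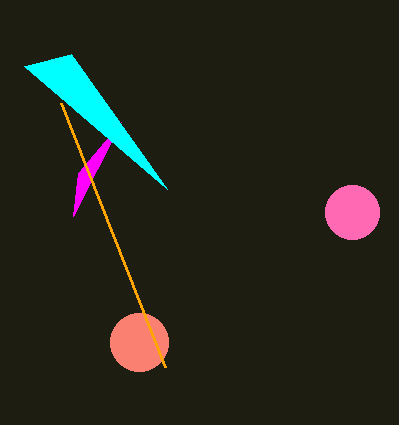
x0_1 = 73
y0_1 = 216
x2_2 = 24
y2_2 = 66
cx_3 = 139
cy_3 = 342
r_3 = 29
x1_4 = 165
y1_4 = 367
cx_5 = 352
cy_5 = 212
r_5 = 27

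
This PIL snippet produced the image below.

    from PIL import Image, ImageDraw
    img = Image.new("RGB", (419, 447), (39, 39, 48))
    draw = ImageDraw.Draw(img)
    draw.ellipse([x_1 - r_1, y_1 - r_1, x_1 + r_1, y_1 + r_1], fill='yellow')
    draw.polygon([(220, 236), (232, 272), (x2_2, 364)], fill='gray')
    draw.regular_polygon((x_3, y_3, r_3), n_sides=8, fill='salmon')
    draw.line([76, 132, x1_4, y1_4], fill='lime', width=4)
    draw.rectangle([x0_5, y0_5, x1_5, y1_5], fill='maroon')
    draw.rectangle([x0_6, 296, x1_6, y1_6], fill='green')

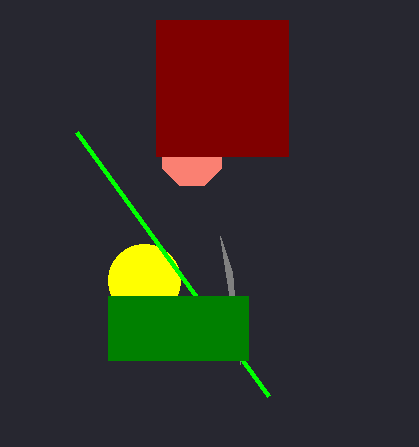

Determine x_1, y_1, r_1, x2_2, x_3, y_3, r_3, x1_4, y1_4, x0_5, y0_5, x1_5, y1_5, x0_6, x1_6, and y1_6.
x_1 = 144; y_1 = 280; r_1 = 36; x2_2 = 240; x_3 = 192; y_3 = 156; r_3 = 32; x1_4 = 268; y1_4 = 396; x0_5 = 156; y0_5 = 20; x1_5 = 288; y1_5 = 156; x0_6 = 108; x1_6 = 248; y1_6 = 360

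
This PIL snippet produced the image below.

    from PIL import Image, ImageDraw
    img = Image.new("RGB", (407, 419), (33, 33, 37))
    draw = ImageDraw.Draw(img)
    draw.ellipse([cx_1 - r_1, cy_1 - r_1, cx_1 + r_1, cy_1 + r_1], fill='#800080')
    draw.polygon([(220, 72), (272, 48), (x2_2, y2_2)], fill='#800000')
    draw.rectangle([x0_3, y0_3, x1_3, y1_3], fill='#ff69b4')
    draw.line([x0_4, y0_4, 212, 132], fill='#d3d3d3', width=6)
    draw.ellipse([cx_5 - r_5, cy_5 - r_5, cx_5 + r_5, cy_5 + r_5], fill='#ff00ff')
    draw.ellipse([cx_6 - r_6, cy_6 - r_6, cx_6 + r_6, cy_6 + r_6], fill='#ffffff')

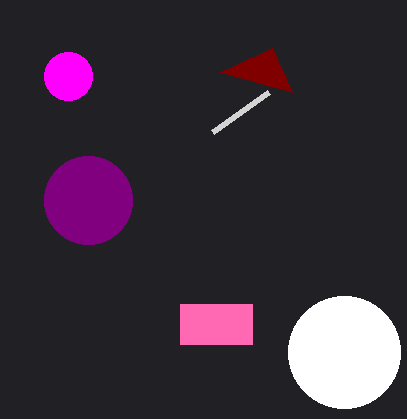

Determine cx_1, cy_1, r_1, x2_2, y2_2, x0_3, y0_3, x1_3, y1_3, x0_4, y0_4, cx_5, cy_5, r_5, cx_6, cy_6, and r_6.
cx_1 = 88, cy_1 = 200, r_1 = 44, x2_2 = 292, y2_2 = 92, x0_3 = 180, y0_3 = 304, x1_3 = 252, y1_3 = 344, x0_4 = 268, y0_4 = 92, cx_5 = 68, cy_5 = 76, r_5 = 24, cx_6 = 344, cy_6 = 352, r_6 = 56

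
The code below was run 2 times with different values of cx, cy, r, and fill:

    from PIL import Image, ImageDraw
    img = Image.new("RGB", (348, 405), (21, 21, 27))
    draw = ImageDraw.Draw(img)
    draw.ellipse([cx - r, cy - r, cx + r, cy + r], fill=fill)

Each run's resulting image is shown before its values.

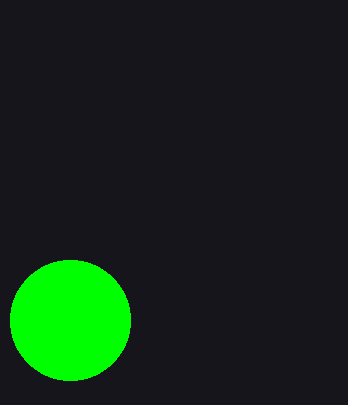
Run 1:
cx = 70, cy = 320, r = 60, fill = 'lime'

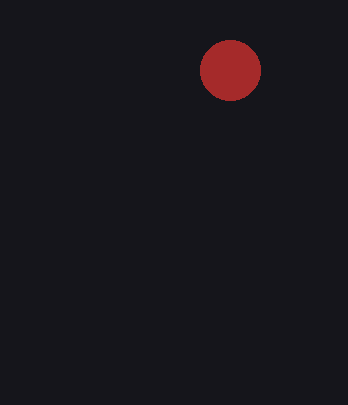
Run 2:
cx = 230, cy = 70, r = 30, fill = 'brown'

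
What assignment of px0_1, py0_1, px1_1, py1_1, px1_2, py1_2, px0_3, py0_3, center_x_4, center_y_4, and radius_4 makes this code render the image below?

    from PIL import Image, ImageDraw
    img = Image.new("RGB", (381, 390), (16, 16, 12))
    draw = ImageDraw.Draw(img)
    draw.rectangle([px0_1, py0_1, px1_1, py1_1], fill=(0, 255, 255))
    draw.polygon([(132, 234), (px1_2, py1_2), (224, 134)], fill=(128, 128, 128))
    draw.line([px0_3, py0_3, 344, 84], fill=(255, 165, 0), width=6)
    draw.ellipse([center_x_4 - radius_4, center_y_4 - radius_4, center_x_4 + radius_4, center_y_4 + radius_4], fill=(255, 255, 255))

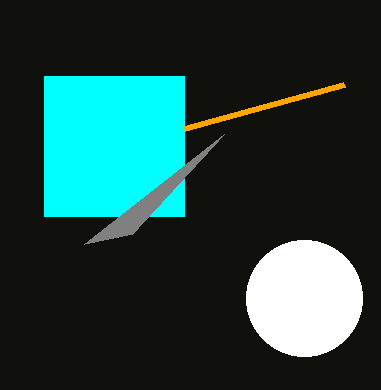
px0_1 = 44
py0_1 = 76
px1_1 = 184
py1_1 = 216
px1_2 = 84
py1_2 = 244
px0_3 = 184
py0_3 = 128
center_x_4 = 304
center_y_4 = 298
radius_4 = 58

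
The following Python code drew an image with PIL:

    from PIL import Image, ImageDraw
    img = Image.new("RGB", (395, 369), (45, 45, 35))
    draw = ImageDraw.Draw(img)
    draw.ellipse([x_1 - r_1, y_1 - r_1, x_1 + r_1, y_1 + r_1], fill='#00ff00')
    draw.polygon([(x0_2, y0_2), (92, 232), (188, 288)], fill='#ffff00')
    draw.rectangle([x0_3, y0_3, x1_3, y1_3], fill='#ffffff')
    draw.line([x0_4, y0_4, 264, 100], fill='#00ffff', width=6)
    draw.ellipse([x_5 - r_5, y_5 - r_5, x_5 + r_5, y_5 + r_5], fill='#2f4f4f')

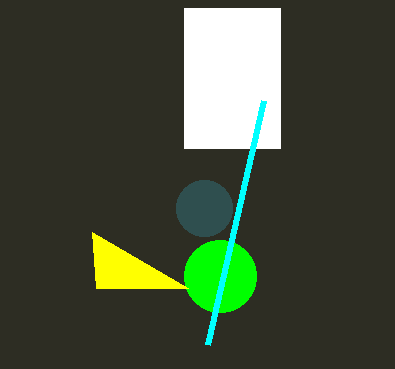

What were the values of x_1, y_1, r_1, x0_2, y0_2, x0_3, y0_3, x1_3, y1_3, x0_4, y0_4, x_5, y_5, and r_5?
x_1 = 220, y_1 = 276, r_1 = 36, x0_2 = 96, y0_2 = 288, x0_3 = 184, y0_3 = 8, x1_3 = 280, y1_3 = 148, x0_4 = 208, y0_4 = 344, x_5 = 204, y_5 = 208, r_5 = 28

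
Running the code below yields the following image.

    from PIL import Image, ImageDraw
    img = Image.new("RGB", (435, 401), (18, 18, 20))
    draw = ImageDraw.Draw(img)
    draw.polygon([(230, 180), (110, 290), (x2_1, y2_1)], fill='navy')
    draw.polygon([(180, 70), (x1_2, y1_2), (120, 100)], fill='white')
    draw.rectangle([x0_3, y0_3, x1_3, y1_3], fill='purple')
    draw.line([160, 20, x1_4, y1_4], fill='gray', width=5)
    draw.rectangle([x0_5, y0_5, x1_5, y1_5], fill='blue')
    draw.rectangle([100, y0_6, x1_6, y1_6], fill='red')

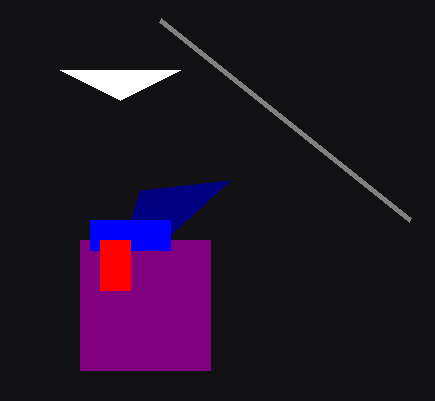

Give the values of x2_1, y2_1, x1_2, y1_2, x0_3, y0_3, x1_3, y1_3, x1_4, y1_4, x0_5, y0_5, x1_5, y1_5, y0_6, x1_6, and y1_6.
x2_1 = 140
y2_1 = 190
x1_2 = 60
y1_2 = 70
x0_3 = 80
y0_3 = 240
x1_3 = 210
y1_3 = 370
x1_4 = 410
y1_4 = 220
x0_5 = 90
y0_5 = 220
x1_5 = 170
y1_5 = 250
y0_6 = 240
x1_6 = 130
y1_6 = 290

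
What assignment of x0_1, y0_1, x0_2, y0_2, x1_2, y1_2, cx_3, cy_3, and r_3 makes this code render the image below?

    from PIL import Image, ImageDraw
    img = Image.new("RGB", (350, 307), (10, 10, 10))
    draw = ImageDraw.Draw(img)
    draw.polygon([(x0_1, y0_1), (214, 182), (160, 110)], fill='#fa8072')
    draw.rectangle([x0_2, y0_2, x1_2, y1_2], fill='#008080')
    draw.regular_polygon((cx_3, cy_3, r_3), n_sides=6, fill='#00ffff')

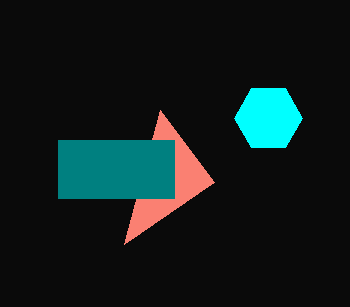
x0_1 = 124; y0_1 = 244; x0_2 = 58; y0_2 = 140; x1_2 = 174; y1_2 = 198; cx_3 = 268; cy_3 = 118; r_3 = 34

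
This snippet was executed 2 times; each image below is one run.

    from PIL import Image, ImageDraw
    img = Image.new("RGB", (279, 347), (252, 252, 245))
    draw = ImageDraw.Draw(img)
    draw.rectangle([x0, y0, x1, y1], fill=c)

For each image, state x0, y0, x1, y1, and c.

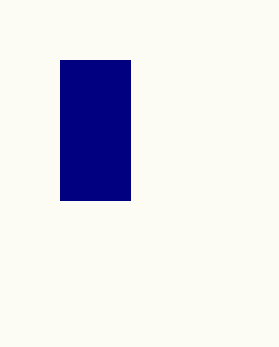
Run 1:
x0 = 60
y0 = 60
x1 = 130
y1 = 200
c = 'navy'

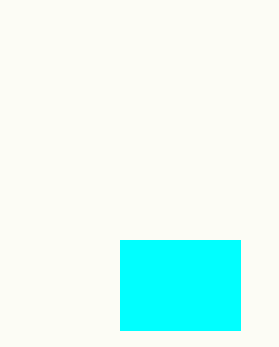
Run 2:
x0 = 120, y0 = 240, x1 = 240, y1 = 330, c = 'cyan'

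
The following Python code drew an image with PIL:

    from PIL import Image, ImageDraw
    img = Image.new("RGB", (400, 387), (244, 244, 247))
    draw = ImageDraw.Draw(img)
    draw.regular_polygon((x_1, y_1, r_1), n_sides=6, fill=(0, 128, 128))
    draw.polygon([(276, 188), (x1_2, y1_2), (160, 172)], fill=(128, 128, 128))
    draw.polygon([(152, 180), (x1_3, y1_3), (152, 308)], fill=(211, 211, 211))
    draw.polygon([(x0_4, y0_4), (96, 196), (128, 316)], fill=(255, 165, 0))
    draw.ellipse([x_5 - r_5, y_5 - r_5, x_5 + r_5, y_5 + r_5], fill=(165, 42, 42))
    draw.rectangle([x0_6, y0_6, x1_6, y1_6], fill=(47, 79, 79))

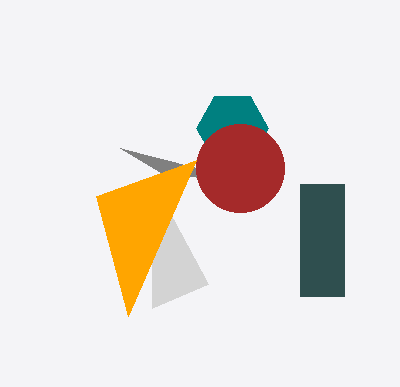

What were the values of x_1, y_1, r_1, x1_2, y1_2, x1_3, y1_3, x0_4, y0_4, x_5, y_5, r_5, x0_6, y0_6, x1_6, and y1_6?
x_1 = 232; y_1 = 128; r_1 = 36; x1_2 = 120; y1_2 = 148; x1_3 = 208; y1_3 = 284; x0_4 = 196; y0_4 = 160; x_5 = 240; y_5 = 168; r_5 = 44; x0_6 = 300; y0_6 = 184; x1_6 = 344; y1_6 = 296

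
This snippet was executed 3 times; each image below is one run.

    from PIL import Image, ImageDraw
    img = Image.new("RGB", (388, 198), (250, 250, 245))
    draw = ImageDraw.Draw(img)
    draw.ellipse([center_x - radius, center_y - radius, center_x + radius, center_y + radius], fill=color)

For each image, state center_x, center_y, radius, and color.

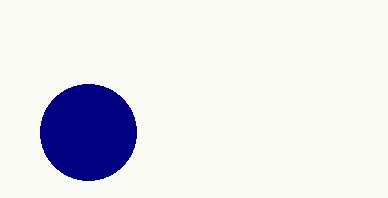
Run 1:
center_x = 88
center_y = 132
radius = 48
color = 'navy'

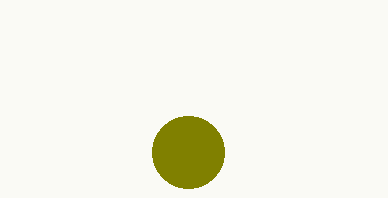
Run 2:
center_x = 188; center_y = 152; radius = 36; color = 'olive'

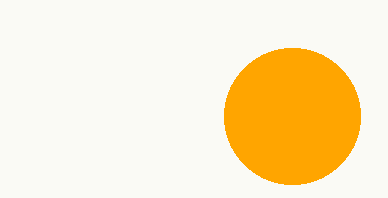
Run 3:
center_x = 292; center_y = 116; radius = 68; color = 'orange'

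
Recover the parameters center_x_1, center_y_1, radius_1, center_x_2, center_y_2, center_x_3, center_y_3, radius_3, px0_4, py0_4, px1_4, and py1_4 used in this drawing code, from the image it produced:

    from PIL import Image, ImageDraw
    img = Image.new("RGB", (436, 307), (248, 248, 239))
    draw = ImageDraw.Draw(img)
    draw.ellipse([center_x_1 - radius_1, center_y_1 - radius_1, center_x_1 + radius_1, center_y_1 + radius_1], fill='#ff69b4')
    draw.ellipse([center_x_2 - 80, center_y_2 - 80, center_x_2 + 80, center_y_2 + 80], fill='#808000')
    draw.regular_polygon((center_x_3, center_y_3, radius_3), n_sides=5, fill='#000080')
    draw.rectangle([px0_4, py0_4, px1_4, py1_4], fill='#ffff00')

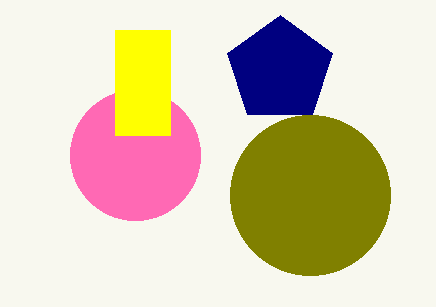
center_x_1 = 135
center_y_1 = 155
radius_1 = 65
center_x_2 = 310
center_y_2 = 195
center_x_3 = 280
center_y_3 = 70
radius_3 = 55
px0_4 = 115
py0_4 = 30
px1_4 = 170
py1_4 = 135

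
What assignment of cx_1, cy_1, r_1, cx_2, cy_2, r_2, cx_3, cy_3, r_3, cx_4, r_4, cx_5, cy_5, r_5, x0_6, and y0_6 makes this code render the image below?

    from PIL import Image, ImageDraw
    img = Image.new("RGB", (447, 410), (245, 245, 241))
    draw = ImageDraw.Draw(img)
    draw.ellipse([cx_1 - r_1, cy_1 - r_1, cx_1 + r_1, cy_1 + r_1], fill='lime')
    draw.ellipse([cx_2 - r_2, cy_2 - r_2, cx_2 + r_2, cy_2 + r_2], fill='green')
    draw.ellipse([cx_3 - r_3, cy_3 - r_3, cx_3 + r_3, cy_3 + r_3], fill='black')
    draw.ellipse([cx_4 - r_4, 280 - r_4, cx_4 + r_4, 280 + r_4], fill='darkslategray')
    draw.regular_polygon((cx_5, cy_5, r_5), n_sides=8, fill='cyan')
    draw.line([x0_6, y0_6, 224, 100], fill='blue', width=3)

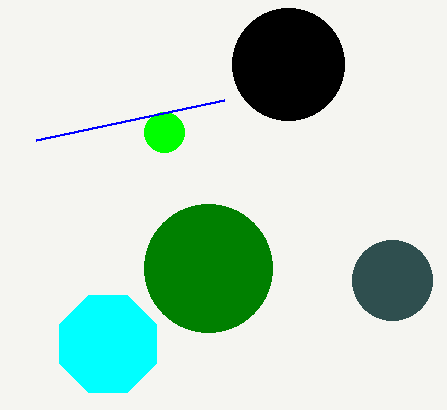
cx_1 = 164
cy_1 = 132
r_1 = 20
cx_2 = 208
cy_2 = 268
r_2 = 64
cx_3 = 288
cy_3 = 64
r_3 = 56
cx_4 = 392
r_4 = 40
cx_5 = 108
cy_5 = 344
r_5 = 52
x0_6 = 36
y0_6 = 140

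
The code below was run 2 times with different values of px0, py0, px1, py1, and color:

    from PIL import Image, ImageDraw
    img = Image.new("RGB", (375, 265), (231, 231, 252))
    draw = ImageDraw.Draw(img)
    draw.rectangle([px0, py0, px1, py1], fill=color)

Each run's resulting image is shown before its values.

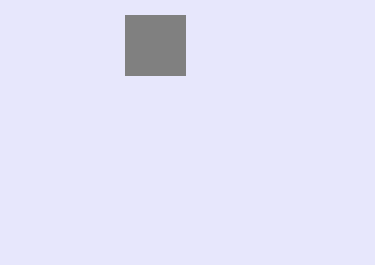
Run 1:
px0 = 125
py0 = 15
px1 = 185
py1 = 75
color = 'gray'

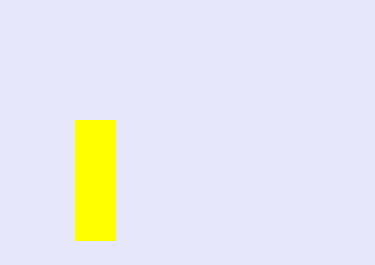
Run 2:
px0 = 75
py0 = 120
px1 = 115
py1 = 240
color = 'yellow'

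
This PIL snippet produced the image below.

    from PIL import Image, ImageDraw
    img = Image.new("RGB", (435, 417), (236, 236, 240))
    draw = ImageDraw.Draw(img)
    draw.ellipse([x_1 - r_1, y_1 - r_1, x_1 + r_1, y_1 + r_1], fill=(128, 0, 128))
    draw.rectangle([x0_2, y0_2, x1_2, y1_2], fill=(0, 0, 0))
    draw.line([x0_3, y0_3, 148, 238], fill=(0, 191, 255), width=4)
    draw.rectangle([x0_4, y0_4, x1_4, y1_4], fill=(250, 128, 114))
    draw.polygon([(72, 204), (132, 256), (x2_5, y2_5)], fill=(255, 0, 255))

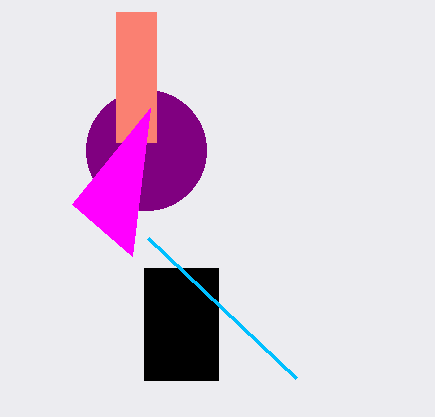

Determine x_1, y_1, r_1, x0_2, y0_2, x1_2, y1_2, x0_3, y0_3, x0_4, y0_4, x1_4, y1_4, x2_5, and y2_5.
x_1 = 146; y_1 = 150; r_1 = 60; x0_2 = 144; y0_2 = 268; x1_2 = 218; y1_2 = 380; x0_3 = 296; y0_3 = 378; x0_4 = 116; y0_4 = 12; x1_4 = 156; y1_4 = 142; x2_5 = 150; y2_5 = 108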